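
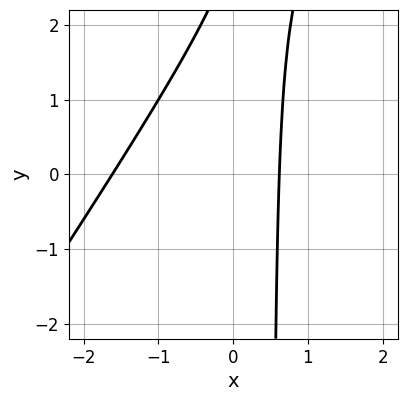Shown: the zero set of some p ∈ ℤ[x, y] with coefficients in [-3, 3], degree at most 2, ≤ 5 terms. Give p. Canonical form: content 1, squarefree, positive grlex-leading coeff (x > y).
First, degree: the shape is more complex than any degree-1 curve, so deg p = 2.
Next, against the integer gridlines: no y-intercept at any integer in the box.
Finally, solving for integer coefficients yields p as stated.

3*x^2 - 2*x*y + 3*x + y - 3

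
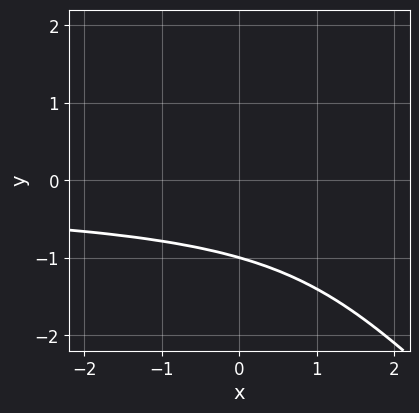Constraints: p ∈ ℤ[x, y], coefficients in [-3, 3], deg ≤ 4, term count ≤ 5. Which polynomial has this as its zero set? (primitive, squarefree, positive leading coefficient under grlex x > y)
First, the degree is 3 — no degree-2 curve has this shape.
Then, observable constraints: one y-axis crossing is at y = -1; no x-intercept at any integer in the box.
Finally, these observations pin down the coefficients.

2*x*y^2 + 2*y^3 + y + 3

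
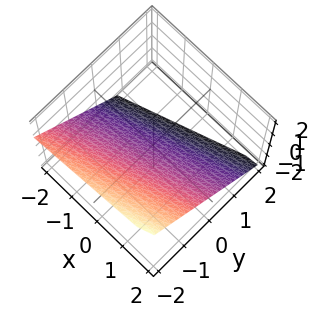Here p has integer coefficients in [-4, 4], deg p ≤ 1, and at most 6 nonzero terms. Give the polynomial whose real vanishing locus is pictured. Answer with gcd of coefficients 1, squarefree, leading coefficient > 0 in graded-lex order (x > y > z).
x - 3*y - 3*z - 2

(a) deg p = 1. The surface is flat (a plane).
(b) From the axis intercepts and sections: it meets the x-axis at x = 2 (among the integer gridlines).
(c) The integer polynomial consistent with all of this is the stated p.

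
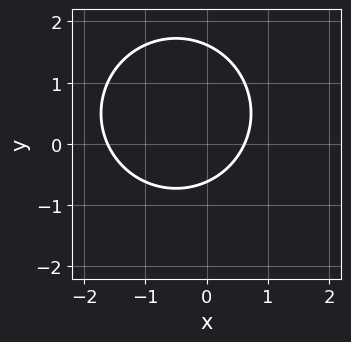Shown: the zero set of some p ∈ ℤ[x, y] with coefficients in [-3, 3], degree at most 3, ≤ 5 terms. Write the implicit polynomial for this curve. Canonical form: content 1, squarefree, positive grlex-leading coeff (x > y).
x^2 + y^2 + x - y - 1

(a) Degree: a generic line meets the curve in up to 2 points, so deg p = 2.
(b) Matching integer coefficients to the picture gives p.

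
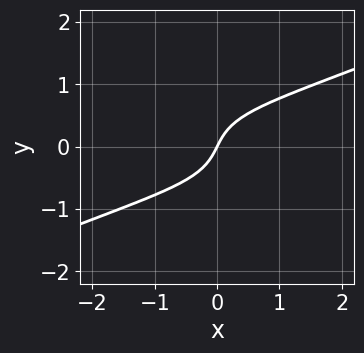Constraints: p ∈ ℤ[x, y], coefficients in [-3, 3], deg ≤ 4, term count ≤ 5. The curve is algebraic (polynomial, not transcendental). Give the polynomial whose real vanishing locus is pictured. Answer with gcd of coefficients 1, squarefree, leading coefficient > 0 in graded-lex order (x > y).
x^2*y - x*y^2 - 3*y^3 + 2*x - y

(a) deg p = 3.
(b) From the visible intercepts: one y-axis crossing is at y = 0; it crosses the x-axis at the gridline x = 0.
(c) Assembling these constraints gives the stated polynomial.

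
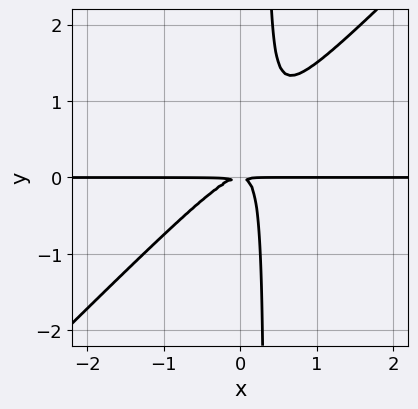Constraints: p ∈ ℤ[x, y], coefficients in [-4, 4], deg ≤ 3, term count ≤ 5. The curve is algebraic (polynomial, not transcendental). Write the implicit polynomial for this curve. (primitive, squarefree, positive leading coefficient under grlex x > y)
3*x^2*y - 3*x*y^2 + y^2

deg p = 3.
Checking where it meets the axes: the visible x-axis segment lies entirely on the curve.
The integer polynomial consistent with all of this is the stated p.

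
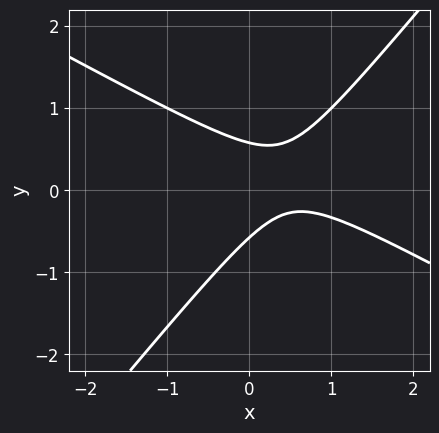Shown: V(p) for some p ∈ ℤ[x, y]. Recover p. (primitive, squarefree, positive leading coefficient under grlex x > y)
2*x^2 + 2*x*y - 3*y^2 - 2*x + 1

deg p = 2. The shape is more complex than any degree-1 curve.
Against the integer gridlines: no x-intercept at any integer in the box.
Together with the visible shape, these determine p as stated.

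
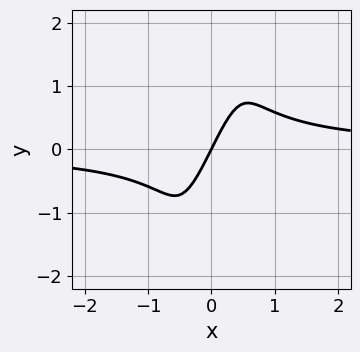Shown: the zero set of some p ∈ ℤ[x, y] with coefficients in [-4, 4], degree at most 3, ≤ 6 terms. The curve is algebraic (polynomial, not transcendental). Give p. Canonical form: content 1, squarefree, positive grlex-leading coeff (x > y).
(a) deg p = 3. A generic line meets the curve in up to 3 points.
(b) From the axis intercepts and sections: it crosses the x-axis at the gridline x = 0; one y-axis crossing is at y = 0.
(c) Matching integer coefficients to the picture gives p.

3*x^2*y - x*y^2 - 2*x + y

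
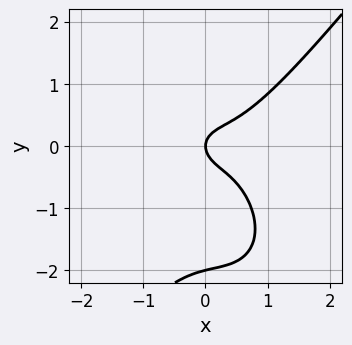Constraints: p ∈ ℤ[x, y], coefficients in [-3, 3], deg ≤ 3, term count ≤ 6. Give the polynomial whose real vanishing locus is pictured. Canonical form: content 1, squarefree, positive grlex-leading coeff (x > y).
2*x^3 - y^3 - x^2 - 2*y^2 + x

First, deg p = 3. No degree-2 curve has this shape.
Next, observable constraints: it crosses the x-axis at the gridline x = 0; the y-axis gridline crossings are at y ∈ {-2, 0}.
Finally, matching integer coefficients to the picture gives p.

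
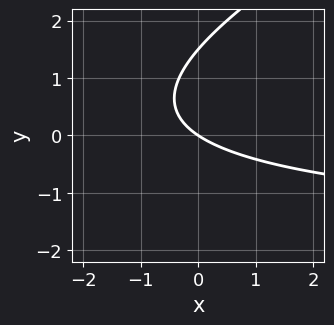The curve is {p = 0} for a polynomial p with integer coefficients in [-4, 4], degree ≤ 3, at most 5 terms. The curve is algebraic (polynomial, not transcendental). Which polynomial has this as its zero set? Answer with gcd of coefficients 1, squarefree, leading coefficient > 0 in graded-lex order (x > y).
x*y - 2*y^2 + 2*x + 3*y

deg p = 2. A generic line meets the curve in up to 2 points.
Checking where it meets the axes: it crosses the x-axis at the gridline x = 0; one y-axis crossing is at y = 0.
Matching integer coefficients to the picture gives p.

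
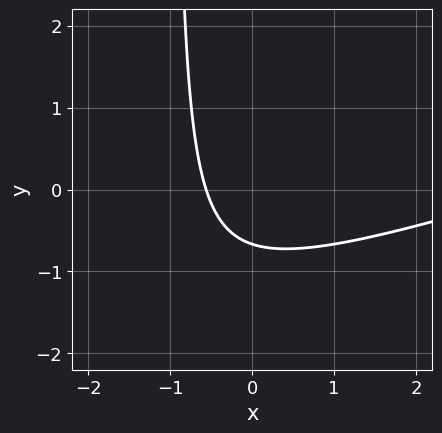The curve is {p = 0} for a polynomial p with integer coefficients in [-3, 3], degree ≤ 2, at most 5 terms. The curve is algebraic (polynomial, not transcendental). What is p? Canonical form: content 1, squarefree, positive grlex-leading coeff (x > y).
x^2 - 3*x*y - 3*x - 3*y - 2

First, the degree is 2 — no degree-1 curve has this shape.
Finally, putting this together gives p.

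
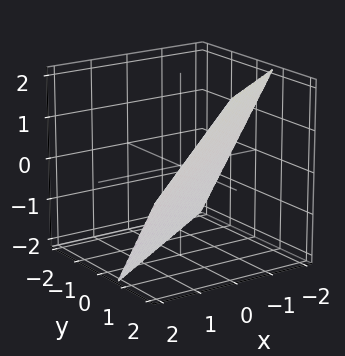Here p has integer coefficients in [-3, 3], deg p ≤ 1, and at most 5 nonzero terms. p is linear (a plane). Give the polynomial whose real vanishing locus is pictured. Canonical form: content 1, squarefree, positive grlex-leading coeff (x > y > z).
2*x - 3*y + 2*z + 2

1. deg p = 1.
2. From the visible intercepts: it meets the x-axis at x = -1 (among the integer gridlines); it crosses the z-axis at the gridline z = -1.
3. These observations pin down the coefficients.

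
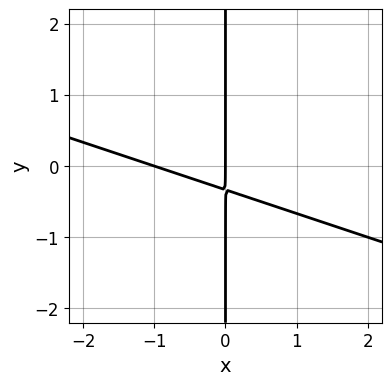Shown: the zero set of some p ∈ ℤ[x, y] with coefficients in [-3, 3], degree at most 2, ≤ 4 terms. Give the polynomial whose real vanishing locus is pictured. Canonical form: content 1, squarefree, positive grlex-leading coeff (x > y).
x^2 + 3*x*y + x

Degree: no degree-1 curve has this shape, so deg p = 2.
Observable constraints: the x-axis gridline crossings are at x ∈ {-1, 0}; every point of the y-axis in the box is on the curve.
Solving for integer coefficients yields p as stated.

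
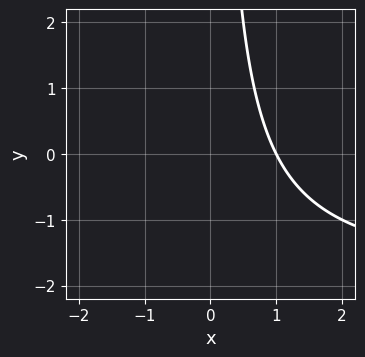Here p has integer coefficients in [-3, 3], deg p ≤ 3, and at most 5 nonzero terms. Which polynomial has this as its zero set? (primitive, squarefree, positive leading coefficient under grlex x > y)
First, the degree is 2 — the shape is more complex than any degree-1 curve.
Then, checking where it meets the axes: it misses every integer gridline on the y-axis; one x-axis crossing is at x = 1.
Finally, putting this together gives p.

x*y + 2*x - 2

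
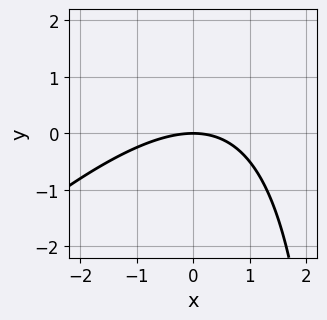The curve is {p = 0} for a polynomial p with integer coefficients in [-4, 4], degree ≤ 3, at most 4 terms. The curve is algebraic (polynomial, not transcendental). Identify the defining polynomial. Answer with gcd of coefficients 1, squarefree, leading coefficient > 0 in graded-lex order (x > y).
(a) The degree is 2 — no degree-1 curve has this shape.
(b) Against the integer gridlines: it crosses the y-axis at the gridline y = 0; it meets the x-axis at x = 0 (among the integer gridlines).
(c) Together with the visible shape, these determine p as stated.

x^2 - x*y + 3*y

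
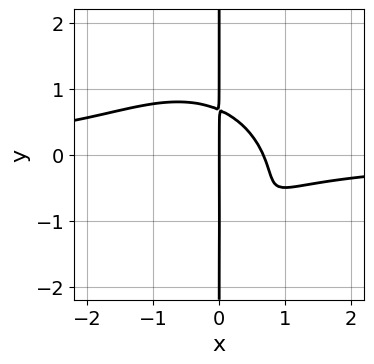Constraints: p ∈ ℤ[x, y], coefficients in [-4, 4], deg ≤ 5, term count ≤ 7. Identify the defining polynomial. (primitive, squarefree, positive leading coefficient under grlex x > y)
First, deg p = 4. No degree-3 curve has this shape.
Then, from the visible intercepts: it crosses the x-axis at the gridline x = 0; every point of the y-axis in the box is on the curve.
Finally, matching integer coefficients to the picture gives p.

3*x^3*y + 2*x*y^3 + 3*x*y^2 + 3*x^2 - 2*x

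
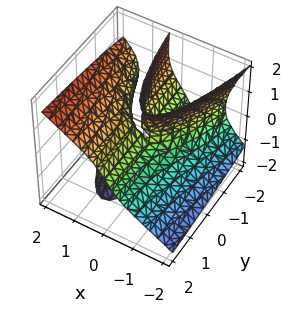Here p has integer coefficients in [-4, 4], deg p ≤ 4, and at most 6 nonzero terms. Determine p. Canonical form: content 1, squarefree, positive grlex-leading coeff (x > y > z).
3*x^3 - 2*x^2*z - 3*x*z^2 + 3*x*y - 2*y*z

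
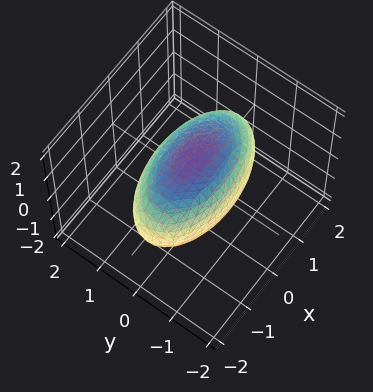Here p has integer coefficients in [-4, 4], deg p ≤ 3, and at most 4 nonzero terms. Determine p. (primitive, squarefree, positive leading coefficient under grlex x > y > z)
1. The degree is 2 — a closed, bounded, convex surface; a quadric.
2. Symmetries: mirror symmetry z ↦ −z ⇒ only even powers of z; the x ↦ −x reflection is a symmetry, so x appears only in even powers; the y ↦ −y reflection is a symmetry, so y appears only in even powers.
3. Against the integer gridlines: among the integer gridlines, it crosses the y-axis at y ∈ {-1, 1}.
4. Matching integer coefficients to the picture gives p.

x^2 + 3*y^2 + 2*z^2 - 3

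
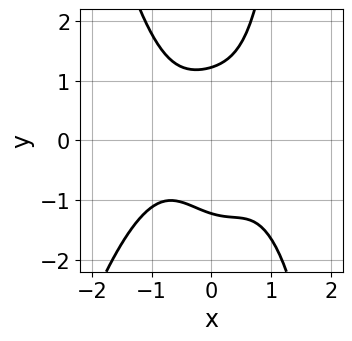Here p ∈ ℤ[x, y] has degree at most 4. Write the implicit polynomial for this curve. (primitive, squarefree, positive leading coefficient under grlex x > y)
3*x^4 + 2*x^2*y + x*y^2 - 2*y^2 + 3

deg p = 4.
Against the integer gridlines: no x-intercept at any integer in the box.
Together with the visible shape, these determine p as stated.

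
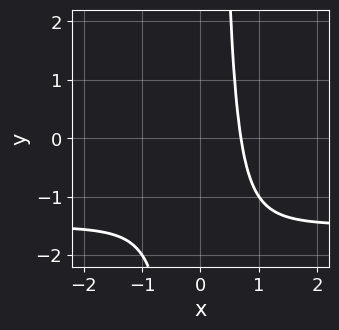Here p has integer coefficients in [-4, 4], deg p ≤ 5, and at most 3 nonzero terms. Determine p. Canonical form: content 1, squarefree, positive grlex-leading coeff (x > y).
2*x^3*y + 3*x^3 - 1

The degree is 4 — the shape is more complex than any degree-3 curve.
Reading off the gridlines: the curve avoids every integer y-axis point in the box.
Assembling these constraints gives the stated polynomial.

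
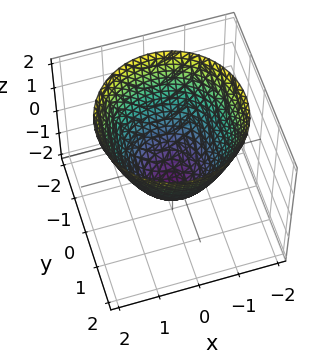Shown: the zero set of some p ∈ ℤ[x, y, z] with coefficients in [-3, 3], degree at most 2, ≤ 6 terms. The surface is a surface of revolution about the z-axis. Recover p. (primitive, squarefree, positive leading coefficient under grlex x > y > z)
x^2 + y^2 - z - 1

First, degree: no degree-1 surface has this shape, so deg p = 2.
Next, by symmetry, every cross-section ⟂ z is a circle, so x, y appear only via x² + y².
Then, observable constraints: a circular section at z = 0 has radius exactly 1; the x-axis gridline crossings are at x ∈ {-1, 1}.
Finally, the integer polynomial consistent with all of this is the stated p. Check: (0, 1, 0) on the y-axis lies on the surface, and p(0, 1, 0) = 0. ✓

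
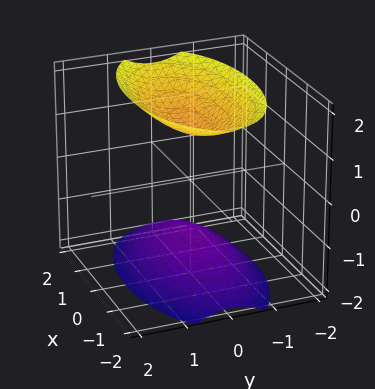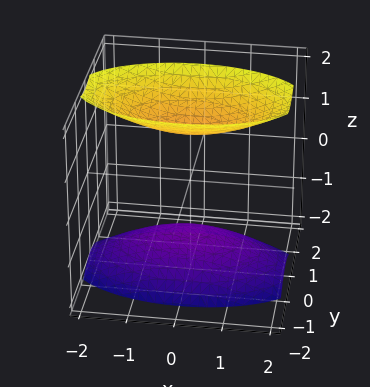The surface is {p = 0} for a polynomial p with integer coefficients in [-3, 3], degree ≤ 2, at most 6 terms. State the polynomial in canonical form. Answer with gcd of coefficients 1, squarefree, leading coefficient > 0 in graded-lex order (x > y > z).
x^2 + 3*y^2 - 2*z^2 + 3

(a) I count 2 distinct pieces. Treating them together as one polynomial.
(b) The degree is 2 — two separate bowl-shaped sheets opening away from each other; a quadric.
(c) Symmetries: the x ↦ −x reflection is a symmetry, so x appears only in even powers; mirror symmetry z ↦ −z ⇒ only even powers of z; the y ↦ −y reflection is a symmetry, so y appears only in even powers.
(d) Against the integer gridlines: no x-intercept at any integer in the box; the surface avoids every integer y-axis point in the box.
(e) Putting this together gives p.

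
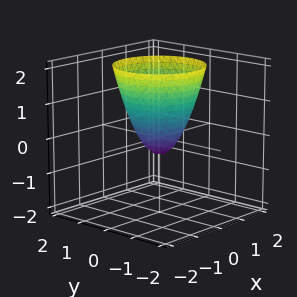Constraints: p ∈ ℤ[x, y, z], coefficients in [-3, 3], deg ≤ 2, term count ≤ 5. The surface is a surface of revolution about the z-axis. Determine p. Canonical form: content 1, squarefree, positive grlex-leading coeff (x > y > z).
Degree: a generic line meets the surface in up to 2 points, so deg p = 2.
By symmetry, every cross-section ⟂ z is a circle, so x, y appear only via x² + y².
Against the integer gridlines: a circular section at z = 0 has radius between 0 and 1.
Together with the visible shape, these determine p as stated.

3*x^2 + 3*y^2 - 2*z - 1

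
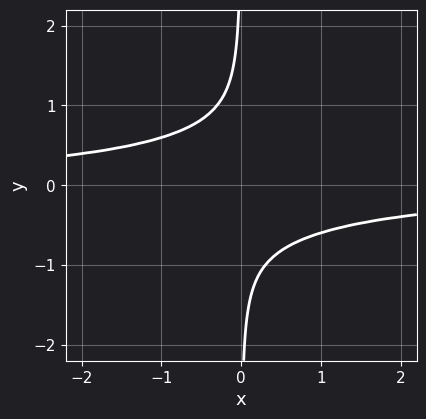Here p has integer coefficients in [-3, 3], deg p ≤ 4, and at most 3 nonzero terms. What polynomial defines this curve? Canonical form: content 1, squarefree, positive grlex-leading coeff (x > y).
First, deg p = 4. A generic line meets the curve in up to 4 points.
Next, from the visible intercepts: the curve avoids every integer y-axis point in the box; no x-intercept at any integer in the box.
Finally, these observations pin down the coefficients.

x^2*y^2 - 3*x*y^3 - 1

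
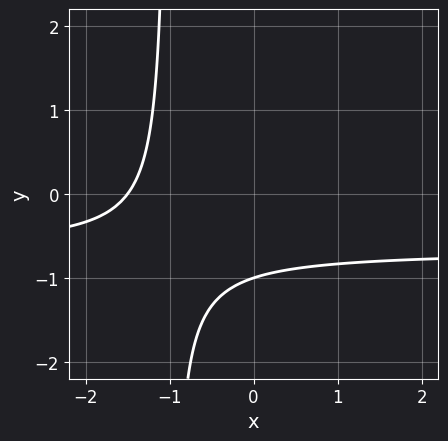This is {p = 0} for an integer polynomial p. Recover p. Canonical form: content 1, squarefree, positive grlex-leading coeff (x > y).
(a) Degree: a generic line meets the curve in up to 2 points, so deg p = 2.
(b) Against the integer gridlines: it crosses the y-axis at the gridline y = -1.
(c) Solving for integer coefficients yields p as stated.

3*x*y + 2*x + 3*y + 3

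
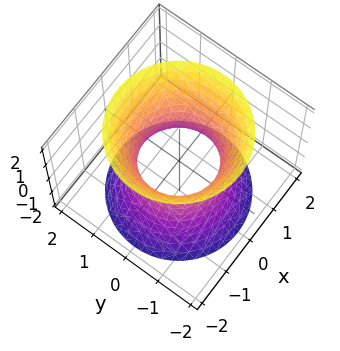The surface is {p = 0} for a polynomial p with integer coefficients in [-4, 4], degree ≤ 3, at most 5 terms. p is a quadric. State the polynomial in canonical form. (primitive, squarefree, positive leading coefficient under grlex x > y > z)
2*x^2 + 2*y^2 - z^2 - 2

(a) Degree: one connected sheet with a waist; a quadric, so deg p = 2.
(b) Symmetries: mirror symmetry z ↦ −z ⇒ only even powers of z; rotational symmetry about the z-axis ⇒ p depends on x, y only through x² + y².
(c) From the visible intercepts: it misses every integer gridline on the z-axis; among the integer gridlines, it crosses the y-axis at y ∈ {-1, 1}.
(d) Putting this together gives p.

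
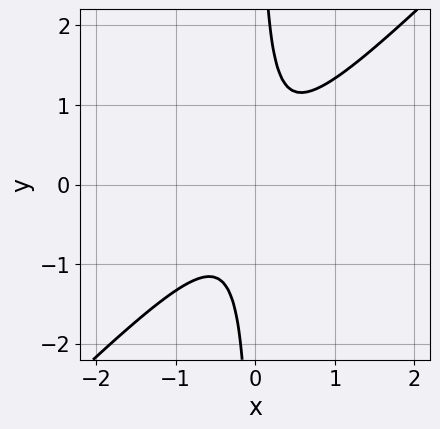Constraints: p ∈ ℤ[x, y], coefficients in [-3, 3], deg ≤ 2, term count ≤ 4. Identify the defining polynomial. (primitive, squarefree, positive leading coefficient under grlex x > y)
3*x^2 - 3*x*y + 1

First, the degree is 2 — the shape is more complex than any degree-1 curve.
Next, from the axis intercepts and sections: it misses every integer gridline on the x-axis; the curve avoids every integer y-axis point in the box.
Finally, assembling these constraints gives the stated polynomial.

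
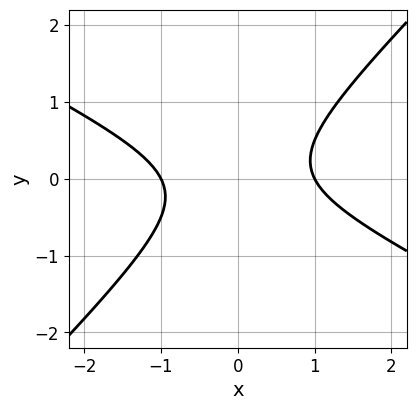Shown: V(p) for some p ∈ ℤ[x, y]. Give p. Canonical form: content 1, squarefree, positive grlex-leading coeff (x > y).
x^2 + x*y - 2*y^2 - 1

(a) The degree is 2 — the shape is more complex than any degree-1 curve.
(b) Observable constraints: among the integer gridlines, it crosses the x-axis at x ∈ {-1, 1}; no y-intercept at any integer in the box.
(c) Together with the visible shape, these determine p as stated.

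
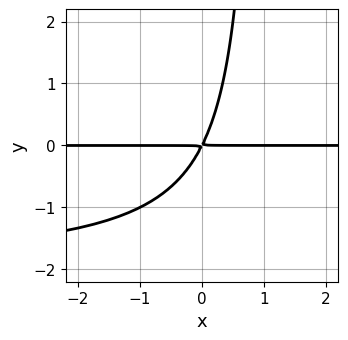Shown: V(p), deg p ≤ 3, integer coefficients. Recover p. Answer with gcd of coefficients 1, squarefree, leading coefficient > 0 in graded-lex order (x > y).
(a) The degree is 3 — a generic line meets the curve in up to 3 points.
(b) From the visible intercepts: the visible x-axis segment lies entirely on the curve.
(c) Assembling these constraints gives the stated polynomial.

x*y^2 + 2*x*y - y^2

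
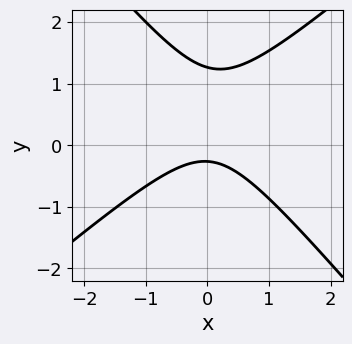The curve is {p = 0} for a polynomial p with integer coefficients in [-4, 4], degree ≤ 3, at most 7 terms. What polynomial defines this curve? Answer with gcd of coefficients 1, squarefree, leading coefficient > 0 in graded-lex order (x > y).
3*x^2 - x*y - 3*y^2 + 3*y + 1

(a) The degree is 2 — no degree-1 curve has this shape.
(b) Against the integer gridlines: the curve avoids every integer x-axis point in the box.
(c) Solving for integer coefficients yields p as stated.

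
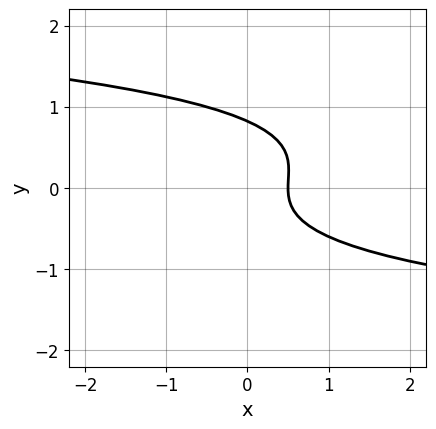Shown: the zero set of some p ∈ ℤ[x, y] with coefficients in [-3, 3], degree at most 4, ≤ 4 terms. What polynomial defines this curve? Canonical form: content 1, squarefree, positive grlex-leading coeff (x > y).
The degree is 3 — a generic line meets the curve in up to 3 points.
Matching integer coefficients to the picture gives p.

3*y^3 - y^2 + 2*x - 1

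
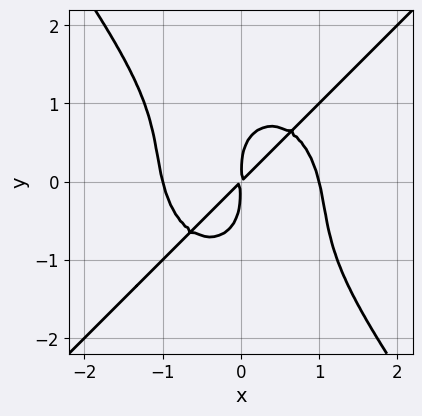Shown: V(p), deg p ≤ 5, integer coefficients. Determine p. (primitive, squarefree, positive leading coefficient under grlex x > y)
(a) The degree is 4 — a generic line meets the curve in up to 4 points.
(b) Reading off the gridlines: among the integer gridlines, it crosses the x-axis at x ∈ {-1, 1}.
(c) These observations pin down the coefficients.

2*x^4 - x^3*y - y^4 - 2*x^2 + 2*x*y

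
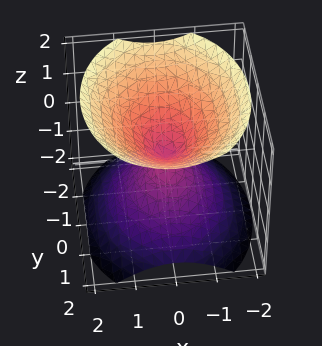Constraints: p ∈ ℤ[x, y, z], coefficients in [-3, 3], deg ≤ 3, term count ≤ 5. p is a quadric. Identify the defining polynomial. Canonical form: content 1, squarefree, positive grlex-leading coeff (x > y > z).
1. There are 2 components. They look like related sheets of one shape, so recover p as a whole.
2. Degree: two nappes meeting at a single point; a quadric, so deg p = 2.
3. Symmetries: mirror symmetry x ↦ −x ⇒ only even powers of x; the z ↦ −z reflection is a symmetry, so z appears only in even powers; mirror symmetry y ↦ −y ⇒ only even powers of y.
4. From the axis intercepts and sections: it meets the x-axis at x = 0 (among the integer gridlines); it meets the y-axis at y = 0 (among the integer gridlines).
5. Putting this together gives p.

3*x^2 + 2*y^2 - 3*z^2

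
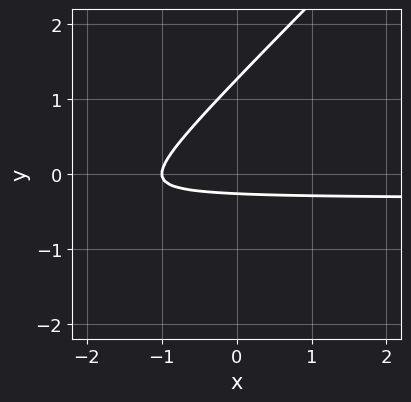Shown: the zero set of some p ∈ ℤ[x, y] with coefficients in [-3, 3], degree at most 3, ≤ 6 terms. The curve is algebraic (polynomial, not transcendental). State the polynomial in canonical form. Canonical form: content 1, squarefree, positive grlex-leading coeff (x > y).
First, the degree is 2 — the shape is more complex than any degree-1 curve.
Next, checking where it meets the axes: one x-axis crossing is at x = -1.
Finally, together with the visible shape, these determine p as stated.

3*x*y - 3*y^2 + x + 3*y + 1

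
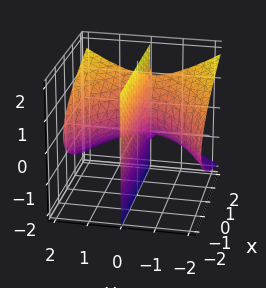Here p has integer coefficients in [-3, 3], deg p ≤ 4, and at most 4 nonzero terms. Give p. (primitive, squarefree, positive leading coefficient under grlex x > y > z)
y^3 - 2*y*z^2 + 2*x*y - 2*y

1. There are 2 components. Treating them together as one polynomial.
2. Degree: a generic line meets the surface in up to 3 points, so deg p = 3.
3. Checking where it meets the axes: the visible x-axis segment lies entirely on the surface; every point of the z-axis in the box is on the surface; one y-axis crossing is at y = 0.
4. Assembling these constraints gives the stated polynomial.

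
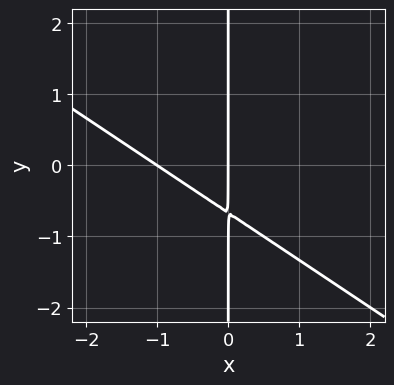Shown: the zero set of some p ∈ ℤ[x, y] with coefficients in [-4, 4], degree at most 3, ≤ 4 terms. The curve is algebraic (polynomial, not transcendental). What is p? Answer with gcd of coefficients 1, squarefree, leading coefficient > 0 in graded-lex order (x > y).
1. The degree is 2 — a generic line meets the curve in up to 2 points.
2. From the visible intercepts: every point of the y-axis in the box is on the curve; among the integer gridlines, it crosses the x-axis at x ∈ {-1, 0}.
3. Putting this together gives p.

2*x^2 + 3*x*y + 2*x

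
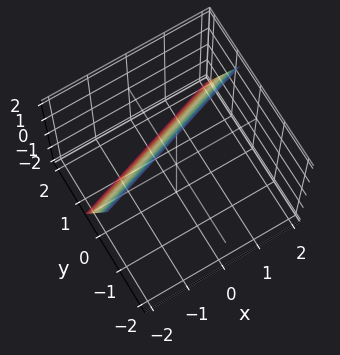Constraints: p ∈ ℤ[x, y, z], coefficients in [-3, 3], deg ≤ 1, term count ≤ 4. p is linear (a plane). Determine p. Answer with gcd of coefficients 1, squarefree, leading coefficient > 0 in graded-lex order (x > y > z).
x - 3*y - z + 2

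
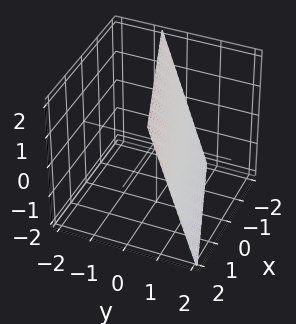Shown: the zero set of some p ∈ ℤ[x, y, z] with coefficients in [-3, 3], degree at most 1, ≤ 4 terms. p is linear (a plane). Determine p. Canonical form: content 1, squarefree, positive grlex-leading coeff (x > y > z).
x - 3*y - z + 2

1. Degree: every cross-section is a straight line — this is a plane, so deg p = 1.
2. From the visible intercepts: one z-axis crossing is at z = 2; one x-axis crossing is at x = -2.
3. Together with the visible shape, these determine p as stated.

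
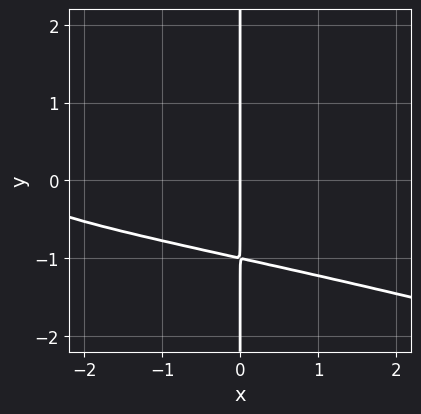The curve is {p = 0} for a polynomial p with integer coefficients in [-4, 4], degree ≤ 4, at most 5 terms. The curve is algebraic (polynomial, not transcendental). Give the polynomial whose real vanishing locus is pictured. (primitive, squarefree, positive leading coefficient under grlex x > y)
x^2*y^2 + 3*x*y^3 + x^2 + 3*x

(a) deg p = 4. A generic line meets the curve in up to 4 points.
(b) Observable constraints: every point of the y-axis in the box is on the curve; it crosses the x-axis at the gridline x = 0.
(c) These observations pin down the coefficients.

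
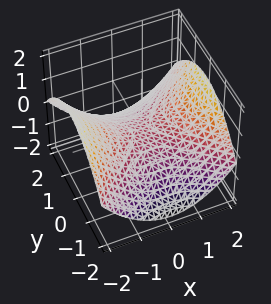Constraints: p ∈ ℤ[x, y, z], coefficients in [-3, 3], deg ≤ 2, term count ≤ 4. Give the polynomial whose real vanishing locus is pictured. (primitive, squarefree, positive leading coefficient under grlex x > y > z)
x^2 - y^2 - 3*z

(a) Degree: a saddle surface; a quadric, so deg p = 2.
(b) Symmetries: the y ↦ −y reflection is a symmetry, so y appears only in even powers; it's symmetric under x → −x, forcing even powers of x.
(c) Reading off the gridlines: it meets the z-axis at z = 0 (among the integer gridlines); it crosses the x-axis at the gridline x = 0.
(d) Assembling these constraints gives the stated polynomial.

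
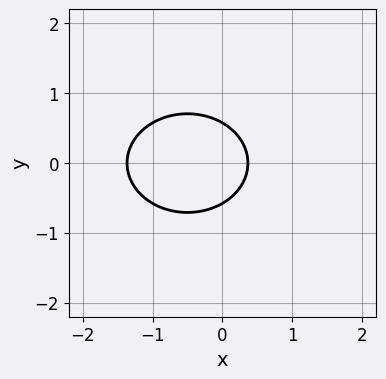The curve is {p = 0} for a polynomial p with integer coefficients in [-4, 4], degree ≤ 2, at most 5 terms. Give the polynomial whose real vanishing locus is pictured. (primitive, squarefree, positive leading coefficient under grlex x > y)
(a) deg p = 2.
(b) Symmetries: it's symmetric under y → −y, forcing even powers of y.
(c) These observations pin down the coefficients.

2*x^2 + 3*y^2 + 2*x - 1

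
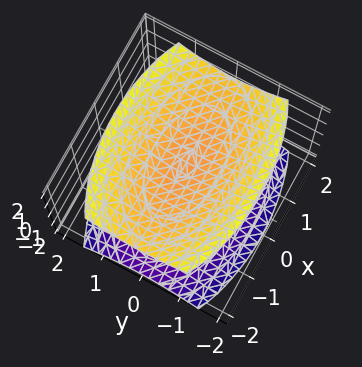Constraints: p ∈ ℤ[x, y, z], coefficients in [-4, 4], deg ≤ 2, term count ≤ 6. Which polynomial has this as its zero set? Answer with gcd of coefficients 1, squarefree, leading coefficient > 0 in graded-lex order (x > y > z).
x^2 + 3*y^2 - 3*z^2 + 3

1. There are 2 components. Treating them together as one polynomial.
2. Degree: two separate bowl-shaped sheets opening away from each other; a quadric, so deg p = 2.
3. Symmetries: the y ↦ −y reflection is a symmetry, so y appears only in even powers; the z ↦ −z reflection is a symmetry, so z appears only in even powers; it's symmetric under x → −x, forcing even powers of x.
4. Checking where it meets the axes: no x-intercept at any integer in the box; the surface avoids every integer y-axis point in the box; the z-axis gridline crossings are at z ∈ {-1, 1}.
5. Solving for integer coefficients yields p as stated.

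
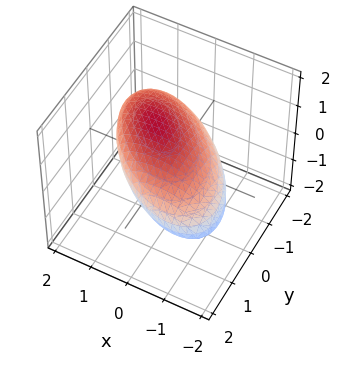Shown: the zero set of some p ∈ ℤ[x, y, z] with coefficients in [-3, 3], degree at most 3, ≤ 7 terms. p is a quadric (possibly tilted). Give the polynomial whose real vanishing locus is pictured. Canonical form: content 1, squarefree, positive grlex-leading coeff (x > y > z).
(a) The degree is 2 — a generic line meets the surface in up to 2 points.
(b) The integer polynomial consistent with all of this is the stated p.

x^2 + x*y - x*z + y^2 + 3*z^2 - 2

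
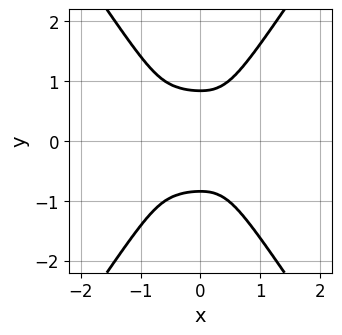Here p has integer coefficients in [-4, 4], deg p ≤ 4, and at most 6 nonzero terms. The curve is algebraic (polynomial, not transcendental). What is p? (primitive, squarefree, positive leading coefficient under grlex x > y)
3*x^4 + 3*x^2*y^2 - 2*y^4 + 2*x^3 + 1

(a) deg p = 4. No degree-3 curve has this shape.
(b) Symmetries: mirror symmetry y ↦ −y ⇒ only even powers of y.
(c) Checking where it meets the axes: no x-intercept at any integer in the box.
(d) Fitting integer coefficients to these (and the overall shape) gives p.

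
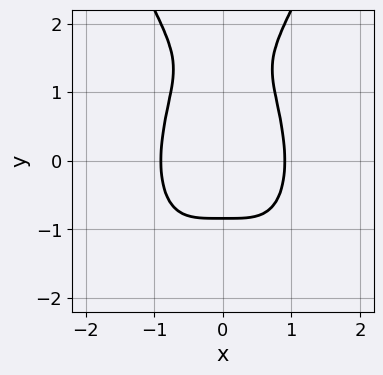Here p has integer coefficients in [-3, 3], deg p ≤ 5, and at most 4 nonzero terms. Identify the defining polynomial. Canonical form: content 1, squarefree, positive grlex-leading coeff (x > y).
First, the degree is 4 — a generic line meets the curve in up to 4 points.
Then, symmetries: the x ↦ −x reflection is a symmetry, so x appears only in even powers.
Finally, fitting integer coefficients to these (and the overall shape) gives p.

3*x^4 - y^3 + 2*y^2 - 2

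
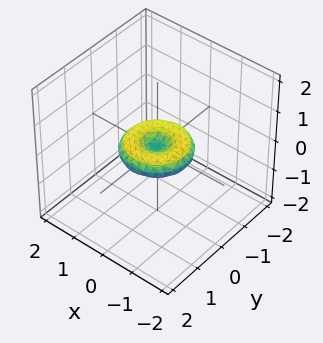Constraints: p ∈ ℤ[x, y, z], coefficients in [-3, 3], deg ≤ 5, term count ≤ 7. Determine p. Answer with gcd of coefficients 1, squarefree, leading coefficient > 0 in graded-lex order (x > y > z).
First, deg p = 4.
Next, symmetries: rotational symmetry about the z-axis ⇒ p depends on x, y only through x² + y².
Then, from the visible intercepts: it meets the z-axis at z = 0 (among the integer gridlines); a circular section at z = 0 has radius exactly 1.
Finally, matching integer coefficients to the picture gives p.

x^4 + 2*x^2*y^2 + y^4 - x^2 - y^2 + 3*z^2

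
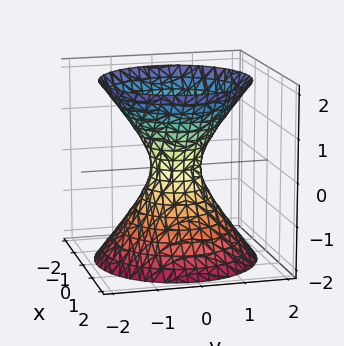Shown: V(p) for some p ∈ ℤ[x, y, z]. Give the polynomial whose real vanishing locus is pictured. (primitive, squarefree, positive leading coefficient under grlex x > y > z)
(a) deg p = 2. One connected sheet with a waist; a quadric.
(b) Symmetries: mirror symmetry z ↦ −z ⇒ only even powers of z; rotational symmetry about the z-axis ⇒ p depends on x, y only through x² + y².
(c) Observable constraints: a circular section at z = -1 has radius exactly 1; no z-intercept at any integer in the box.
(d) Putting this together gives p.

3*x^2 + 3*y^2 - 2*z^2 - 1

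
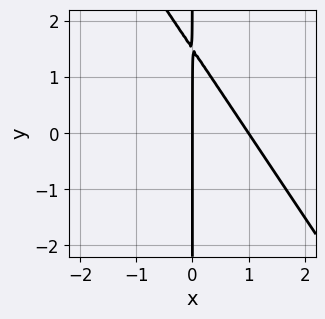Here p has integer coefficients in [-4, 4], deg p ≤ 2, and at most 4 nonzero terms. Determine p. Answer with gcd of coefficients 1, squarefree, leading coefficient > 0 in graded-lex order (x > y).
3*x^2 + 2*x*y - 3*x

First, degree: no degree-1 curve has this shape, so deg p = 2.
Next, reading off the gridlines: among the integer gridlines, it crosses the x-axis at x ∈ {0, 1}; the visible y-axis segment lies entirely on the curve.
Finally, solving for integer coefficients yields p as stated.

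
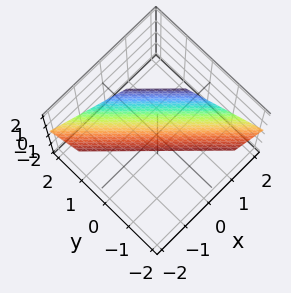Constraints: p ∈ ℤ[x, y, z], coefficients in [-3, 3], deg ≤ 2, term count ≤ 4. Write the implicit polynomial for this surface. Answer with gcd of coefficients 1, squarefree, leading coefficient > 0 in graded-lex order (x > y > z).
1. Degree: every cross-section is a straight line — this is a plane, so deg p = 1.
2. Matching integer coefficients to the picture gives p.

3*x + 3*y + 3*z - 2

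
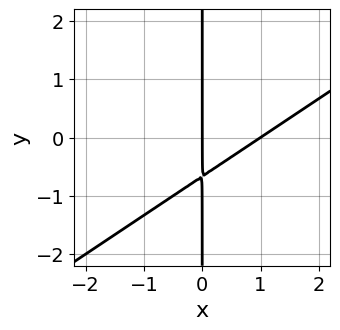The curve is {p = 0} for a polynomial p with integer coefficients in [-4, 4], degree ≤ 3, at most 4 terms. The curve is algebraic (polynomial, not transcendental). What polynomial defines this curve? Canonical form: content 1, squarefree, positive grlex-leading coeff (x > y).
2*x^2 - 3*x*y - 2*x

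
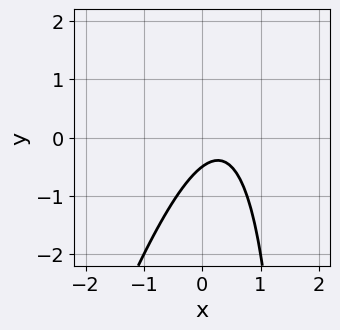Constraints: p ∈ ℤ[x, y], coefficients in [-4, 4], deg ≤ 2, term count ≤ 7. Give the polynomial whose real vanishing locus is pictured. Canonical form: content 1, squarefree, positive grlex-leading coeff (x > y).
3*x^2 - x*y - 2*x + 2*y + 1

First, the degree is 2 — a generic line meets the curve in up to 2 points.
Then, from the visible intercepts: it misses every integer gridline on the x-axis.
Finally, together with the visible shape, these determine p as stated.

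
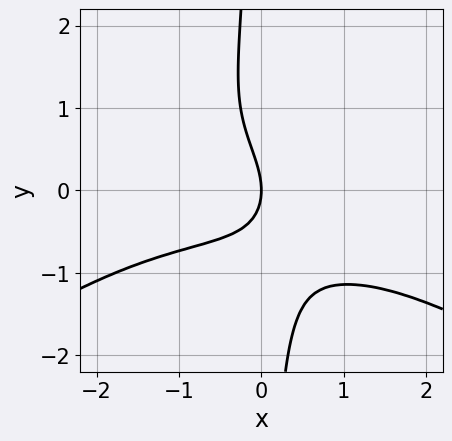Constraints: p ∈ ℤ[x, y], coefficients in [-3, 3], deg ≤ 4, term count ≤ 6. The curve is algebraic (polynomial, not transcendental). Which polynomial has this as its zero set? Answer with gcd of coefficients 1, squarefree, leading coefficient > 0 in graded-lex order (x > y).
x^3*y - 3*x*y^3 - 2*x*y - 2*y^2 - 3*x

(a) Degree: a generic line meets the curve in up to 4 points, so deg p = 4.
(b) Against the integer gridlines: it crosses the x-axis at the gridline x = 0; it meets the y-axis at y = 0 (among the integer gridlines).
(c) The integer polynomial consistent with all of this is the stated p.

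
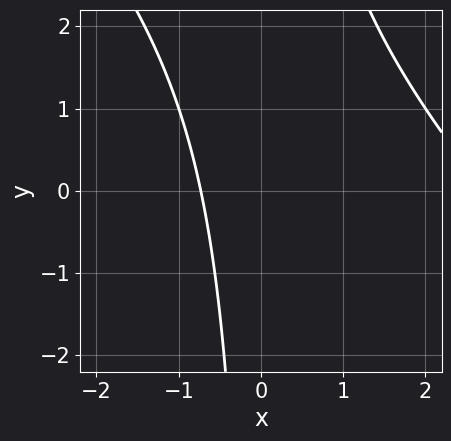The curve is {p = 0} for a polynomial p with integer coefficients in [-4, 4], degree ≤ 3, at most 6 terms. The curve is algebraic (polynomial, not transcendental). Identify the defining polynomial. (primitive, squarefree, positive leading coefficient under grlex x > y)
x^2 + x*y - 2*x - 2

deg p = 2.
From the axis intercepts and sections: it misses every integer gridline on the y-axis.
Together with the visible shape, these determine p as stated.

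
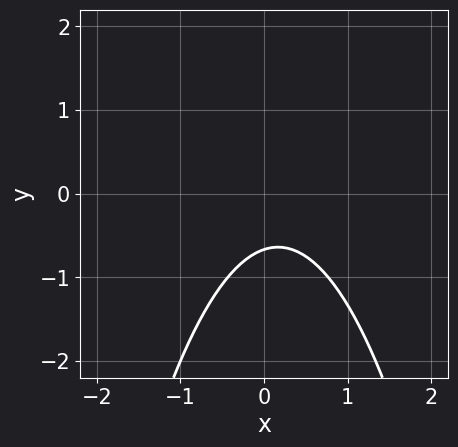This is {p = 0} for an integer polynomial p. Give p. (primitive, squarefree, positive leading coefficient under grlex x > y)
(a) The degree is 2 — a generic line meets the curve in up to 2 points.
(b) Checking where it meets the axes: no x-intercept at any integer in the box.
(c) Fitting integer coefficients to these (and the overall shape) gives p.

3*x^2 - x + 3*y + 2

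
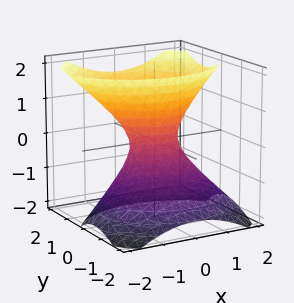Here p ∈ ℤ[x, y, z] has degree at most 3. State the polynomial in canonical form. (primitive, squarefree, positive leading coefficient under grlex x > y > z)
2*x^2 + 3*y^2 - 2*y*z - 2*z^2 - 1

First, deg p = 2.
Then, reading off the gridlines: the surface avoids every integer z-axis point in the box.
Finally, assembling these constraints gives the stated polynomial.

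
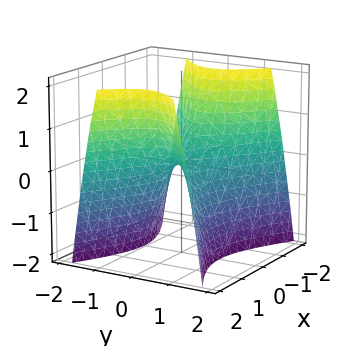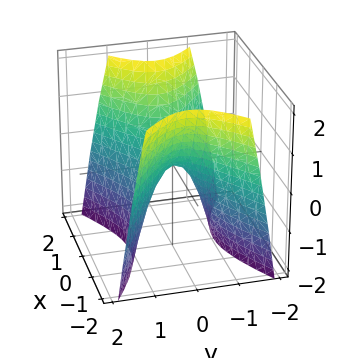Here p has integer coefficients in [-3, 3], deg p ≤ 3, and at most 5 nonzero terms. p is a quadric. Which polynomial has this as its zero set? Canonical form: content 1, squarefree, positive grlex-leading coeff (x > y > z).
1. deg p = 2. A hyperbolic paraboloid; a quadric.
2. Symmetries: the y ↦ −y reflection is a symmetry, so y appears only in even powers; mirror symmetry x ↦ −x ⇒ only even powers of x.
3. Observable constraints: one y-axis crossing is at y = 0; one x-axis crossing is at x = 0.
4. These observations pin down the coefficients.

x^2 - 2*y^2 - z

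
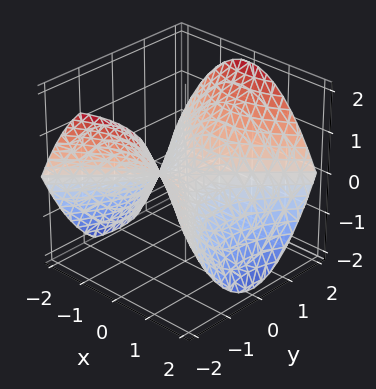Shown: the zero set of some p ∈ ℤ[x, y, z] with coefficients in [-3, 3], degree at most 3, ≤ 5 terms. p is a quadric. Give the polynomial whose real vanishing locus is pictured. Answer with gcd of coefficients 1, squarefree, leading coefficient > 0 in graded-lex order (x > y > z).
The degree is 2 — a hyperbolic paraboloid; a quadric.
Symmetries: the x ↦ −x reflection is a symmetry, so x appears only in even powers; mirror symmetry y ↦ −y ⇒ only even powers of y.
From the axis intercepts and sections: one z-axis crossing is at z = 0; it crosses the x-axis at the gridline x = 0.
These observations pin down the coefficients.

x^2 - y^2 + 2*z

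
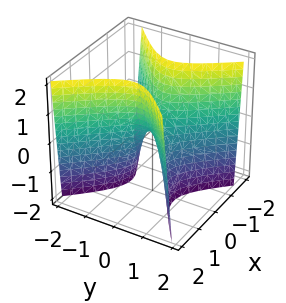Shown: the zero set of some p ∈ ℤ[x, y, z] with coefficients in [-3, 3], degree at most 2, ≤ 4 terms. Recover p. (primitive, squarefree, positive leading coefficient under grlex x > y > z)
First, degree: the shape is more complex than any degree-1 surface, so deg p = 2.
Then, reading off the gridlines: it meets the x-axis at x = 0 (among the integer gridlines); it meets the y-axis at y = 0 (among the integer gridlines).
Finally, the integer polynomial consistent with all of this is the stated p.

3*x^2 - x*y - 3*y^2 - z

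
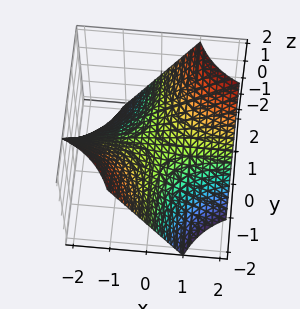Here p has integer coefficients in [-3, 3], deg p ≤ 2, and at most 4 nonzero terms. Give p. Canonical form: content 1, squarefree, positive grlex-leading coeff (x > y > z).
x*y - z

deg p = 2.
Against the integer gridlines: it meets the z-axis at z = 0 (among the integer gridlines); every point of the y-axis in the box is on the surface; the visible x-axis segment lies entirely on the surface.
Putting this together gives p.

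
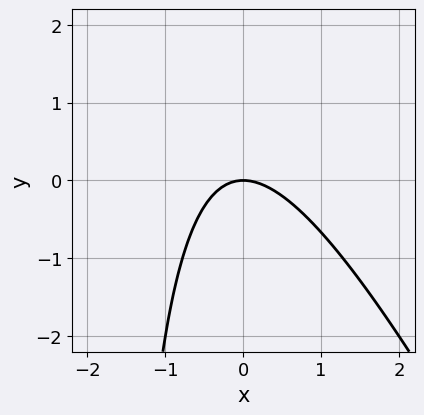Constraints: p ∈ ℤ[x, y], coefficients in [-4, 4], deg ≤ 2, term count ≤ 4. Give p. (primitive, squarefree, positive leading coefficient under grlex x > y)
2*x^2 + x*y + 2*y

1. Degree: a generic line meets the curve in up to 2 points, so deg p = 2.
2. Reading off the gridlines: one x-axis crossing is at x = 0; it meets the y-axis at y = 0 (among the integer gridlines).
3. Together with the visible shape, these determine p as stated.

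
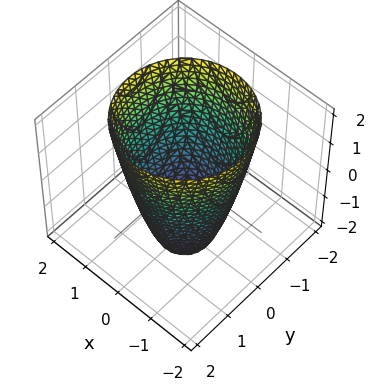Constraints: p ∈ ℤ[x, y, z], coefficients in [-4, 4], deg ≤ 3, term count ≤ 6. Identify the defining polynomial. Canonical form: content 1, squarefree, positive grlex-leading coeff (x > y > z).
(a) The degree is 2 — a generic line meets the surface in up to 2 points.
(b) Symmetries: rotational symmetry about the z-axis ⇒ p depends on x, y only through x² + y².
(c) Checking where it meets the axes: a circular section at z = 2 has radius between 1 and 2; it misses every integer gridline on the z-axis.
(d) Assembling these constraints gives the stated polynomial.

2*x^2 + 2*y^2 - z - 3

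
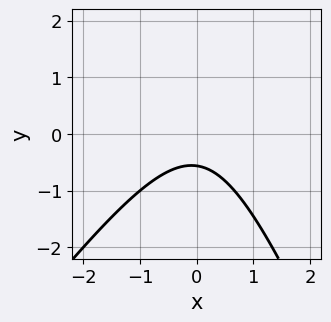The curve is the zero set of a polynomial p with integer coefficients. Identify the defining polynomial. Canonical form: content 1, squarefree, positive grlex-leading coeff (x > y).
3*x^2 - x*y - y^2 + 3*y + 2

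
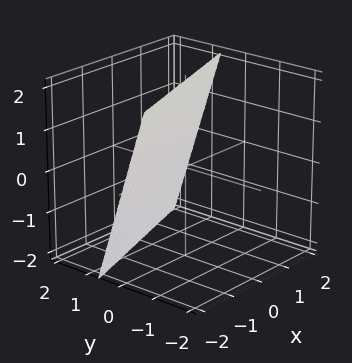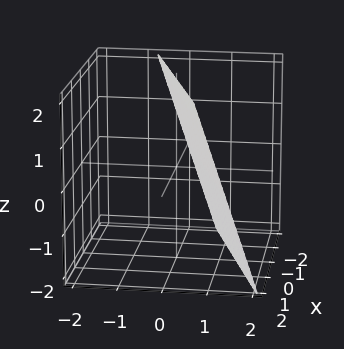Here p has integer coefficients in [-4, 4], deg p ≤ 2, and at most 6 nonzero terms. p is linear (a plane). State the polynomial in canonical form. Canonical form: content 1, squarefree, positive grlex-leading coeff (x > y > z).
First, deg p = 1. Every cross-section is a straight line — this is a plane.
Next, from the axis intercepts and sections: one z-axis crossing is at z = 2; it crosses the x-axis at the gridline x = -2.
Finally, together with the visible shape, these determine p as stated.

x - 3*y - z + 2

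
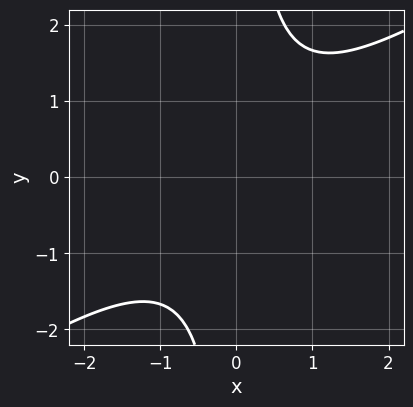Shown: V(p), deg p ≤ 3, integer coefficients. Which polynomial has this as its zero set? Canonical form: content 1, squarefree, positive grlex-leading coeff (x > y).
2*x^2 - 3*x*y + 3

Degree: no degree-1 curve has this shape, so deg p = 2.
Against the integer gridlines: no x-intercept at any integer in the box; the curve avoids every integer y-axis point in the box.
Solving for integer coefficients yields p as stated.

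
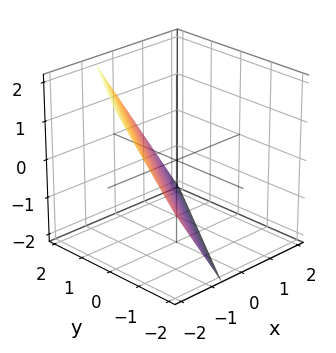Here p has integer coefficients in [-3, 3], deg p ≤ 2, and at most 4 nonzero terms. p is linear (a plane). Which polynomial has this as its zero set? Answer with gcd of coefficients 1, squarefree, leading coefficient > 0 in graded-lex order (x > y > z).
The degree is 1 — the surface is flat (a plane).
Observable constraints: it meets the y-axis at y = 1 (among the integer gridlines); it crosses the z-axis at the gridline z = -1.
Together with the visible shape, these determine p as stated.

3*x - 2*y + 2*z + 2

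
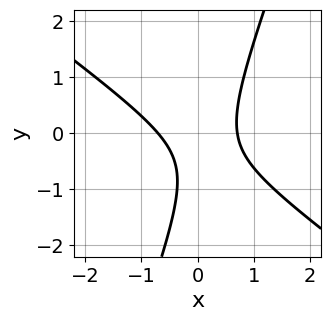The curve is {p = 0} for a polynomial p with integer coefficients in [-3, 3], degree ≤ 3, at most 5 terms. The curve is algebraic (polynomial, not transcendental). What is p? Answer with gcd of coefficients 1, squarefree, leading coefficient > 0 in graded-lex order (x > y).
2*x^2 + 2*x*y - y^2 - y - 1

deg p = 2. A generic line meets the curve in up to 2 points.
Checking where it meets the axes: it misses every integer gridline on the y-axis.
Putting this together gives p.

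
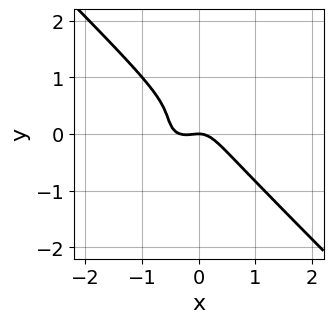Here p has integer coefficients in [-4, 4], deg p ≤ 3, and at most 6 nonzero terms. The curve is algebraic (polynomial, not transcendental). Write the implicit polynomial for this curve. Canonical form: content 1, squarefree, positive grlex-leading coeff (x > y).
3*x^3 + 3*y^3 + x^2 - 2*y^2 + y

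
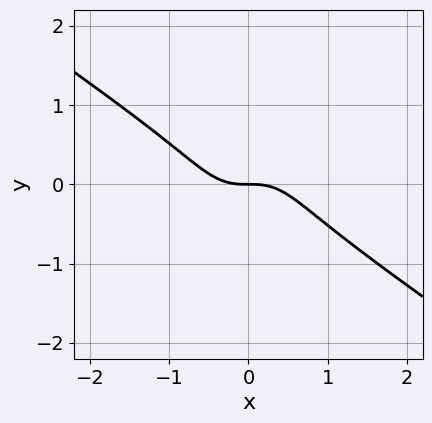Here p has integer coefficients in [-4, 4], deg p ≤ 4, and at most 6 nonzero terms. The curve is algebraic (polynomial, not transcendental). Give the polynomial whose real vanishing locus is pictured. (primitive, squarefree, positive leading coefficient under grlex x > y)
Degree: no degree-2 curve has this shape, so deg p = 3.
From the axis intercepts and sections: one x-axis crossing is at x = 0; it crosses the y-axis at the gridline y = 0.
Fitting integer coefficients to these (and the overall shape) gives p.

3*x^3 + 3*x^2*y + 3*y^3 + 2*y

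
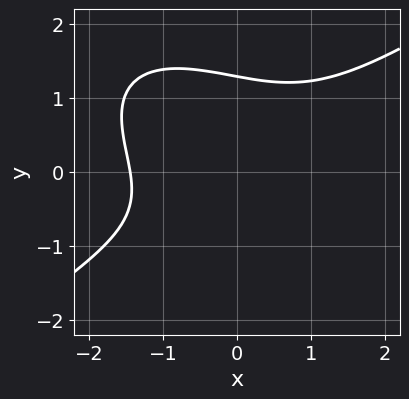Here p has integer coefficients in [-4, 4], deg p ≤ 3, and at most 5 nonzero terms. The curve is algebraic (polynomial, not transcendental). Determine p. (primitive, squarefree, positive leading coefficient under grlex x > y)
x^3 - x*y^2 - 2*y^3 + y + 3

deg p = 3.
Putting this together gives p.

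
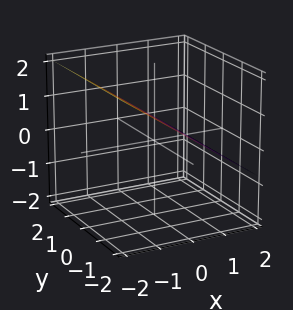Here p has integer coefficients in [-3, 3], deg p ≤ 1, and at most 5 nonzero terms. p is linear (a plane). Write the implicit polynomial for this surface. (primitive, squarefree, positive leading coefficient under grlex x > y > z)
2*x + 3*z - 2

First, the degree is 1 — the surface is flat (a plane).
Then, checking where it meets the axes: it crosses the x-axis at the gridline x = 1; the surface avoids every integer y-axis point in the box.
Finally, solving for integer coefficients yields p as stated.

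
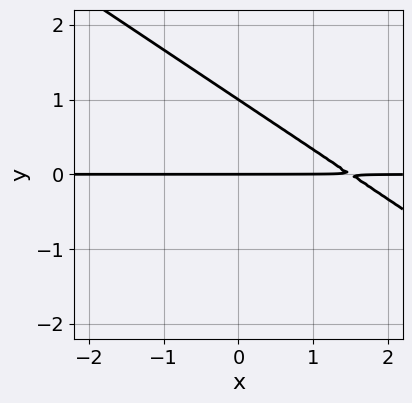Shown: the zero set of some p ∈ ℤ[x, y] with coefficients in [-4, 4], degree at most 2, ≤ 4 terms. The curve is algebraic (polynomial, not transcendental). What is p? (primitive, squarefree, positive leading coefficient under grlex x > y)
2*x*y + 3*y^2 - 3*y

First, the degree is 2 — no degree-1 curve has this shape.
Then, against the integer gridlines: among the integer gridlines, it crosses the y-axis at y ∈ {0, 1}; every point of the x-axis in the box is on the curve.
Finally, together with the visible shape, these determine p as stated.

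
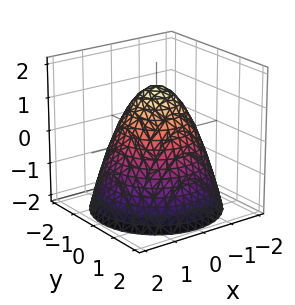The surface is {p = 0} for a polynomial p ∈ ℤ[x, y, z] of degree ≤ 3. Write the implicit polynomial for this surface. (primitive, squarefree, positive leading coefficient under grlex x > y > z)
(a) The degree is 2 — the shape is more complex than any degree-1 surface.
(b) By symmetry, the z-axis is an axis of rotation, so x and y enter only as x² + y².
(c) Checking where it meets the axes: a circular section at z = -2 has radius between 1 and 2.
(d) Putting this together gives p.

2*x^2 + 2*y^2 + 2*z - 3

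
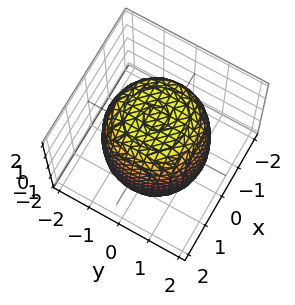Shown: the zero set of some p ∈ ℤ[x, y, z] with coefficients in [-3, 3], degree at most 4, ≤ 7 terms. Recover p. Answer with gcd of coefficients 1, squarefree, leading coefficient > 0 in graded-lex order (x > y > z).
x^4 + 2*x^2*y^2 + y^4 - x^2 - y^2 + z^2 - 3

Degree: no degree-3 surface has this shape, so deg p = 4.
Symmetries: the surface is invariant under rotation about z: p = q(x² + y², z).
Against the integer gridlines: a circular section at z = 0 has radius between 1 and 2.
Putting this together gives p.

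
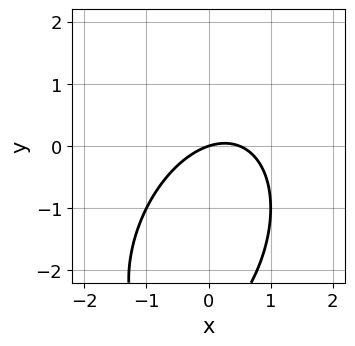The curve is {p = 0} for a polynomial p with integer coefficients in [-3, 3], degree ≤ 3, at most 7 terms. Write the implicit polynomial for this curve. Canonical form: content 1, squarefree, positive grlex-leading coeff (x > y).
2*x^2 - x*y + y^2 - x + 3*y

deg p = 2. The shape is more complex than any degree-1 curve.
Against the integer gridlines: one y-axis crossing is at y = 0; it crosses the x-axis at the gridline x = 0.
Together with the visible shape, these determine p as stated.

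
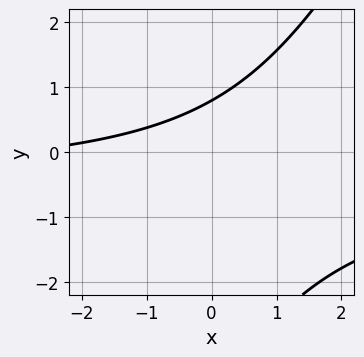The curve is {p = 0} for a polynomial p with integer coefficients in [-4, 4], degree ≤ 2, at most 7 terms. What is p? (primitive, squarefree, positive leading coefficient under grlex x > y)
2*x*y - y^2 + x - 3*y + 3

First, the degree is 2 — no degree-1 curve has this shape.
Next, against the integer gridlines: it misses every integer gridline on the x-axis.
Finally, fitting integer coefficients to these (and the overall shape) gives p.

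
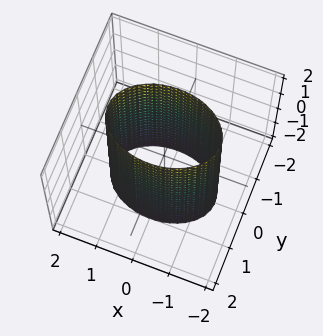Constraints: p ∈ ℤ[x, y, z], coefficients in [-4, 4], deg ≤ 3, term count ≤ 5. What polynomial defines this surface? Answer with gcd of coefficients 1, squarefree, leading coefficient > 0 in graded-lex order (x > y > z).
x^2 + 2*y^2 - 2

(a) deg p = 2. A cylinder; a quadric.
(b) Symmetries: it's symmetric under y → −y, forcing even powers of y; it's symmetric under z → −z, forcing even powers of z; mirror symmetry x ↦ −x ⇒ only even powers of x.
(c) Against the integer gridlines: it misses every integer gridline on the z-axis; among the integer gridlines, it crosses the y-axis at y ∈ {-1, 1}.
(d) Putting this together gives p.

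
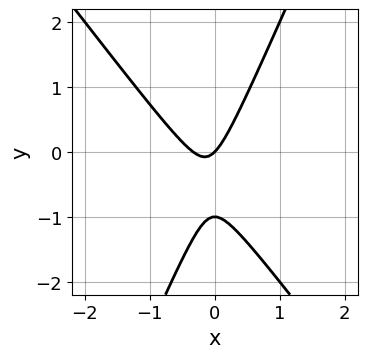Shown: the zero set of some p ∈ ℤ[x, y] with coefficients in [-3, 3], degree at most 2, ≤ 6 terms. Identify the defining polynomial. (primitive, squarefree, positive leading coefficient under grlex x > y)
3*x^2 + x*y - y^2 + x - y

1. The degree is 2 — no degree-1 curve has this shape.
2. From the visible intercepts: the y-axis gridline crossings are at y ∈ {-1, 0}; it crosses the x-axis at the gridline x = 0.
3. Matching integer coefficients to the picture gives p.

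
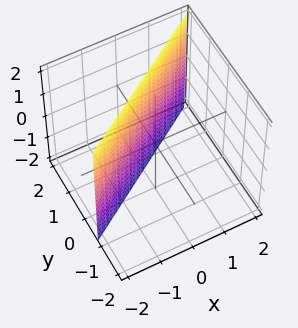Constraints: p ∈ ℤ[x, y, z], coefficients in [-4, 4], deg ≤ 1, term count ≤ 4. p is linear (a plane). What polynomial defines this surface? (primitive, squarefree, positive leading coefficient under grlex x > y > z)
1. deg p = 1.
2. Observable constraints: it meets the x-axis at x = -1 (among the integer gridlines); the surface avoids every integer z-axis point in the box.
3. Assembling these constraints gives the stated polynomial.

2*x - 3*y + 2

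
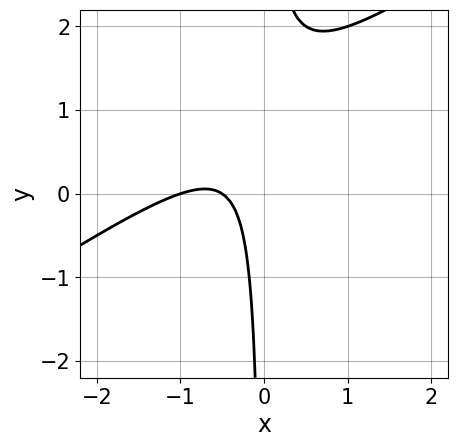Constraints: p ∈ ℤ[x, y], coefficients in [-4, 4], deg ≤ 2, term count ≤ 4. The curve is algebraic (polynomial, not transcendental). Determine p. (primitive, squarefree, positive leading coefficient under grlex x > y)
2*x^2 - 3*x*y + 3*x + 1

(a) Degree: no degree-1 curve has this shape, so deg p = 2.
(b) Observable constraints: it crosses the x-axis at the gridline x = -1; no y-intercept at any integer in the box.
(c) Fitting integer coefficients to these (and the overall shape) gives p.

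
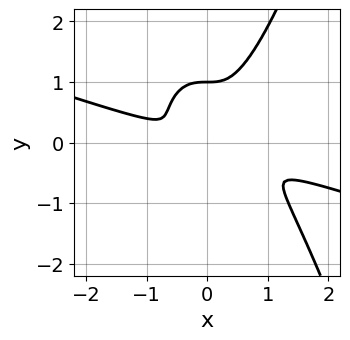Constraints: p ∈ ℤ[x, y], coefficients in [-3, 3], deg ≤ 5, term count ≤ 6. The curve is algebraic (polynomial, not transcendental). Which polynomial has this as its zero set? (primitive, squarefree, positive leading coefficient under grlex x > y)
x^4 + 3*x^3*y - 2*y^3 + 2*y^2

(a) deg p = 4.
(b) Against the integer gridlines: it meets the y-axis at y = 1 (among the integer gridlines).
(c) Solving for integer coefficients yields p as stated.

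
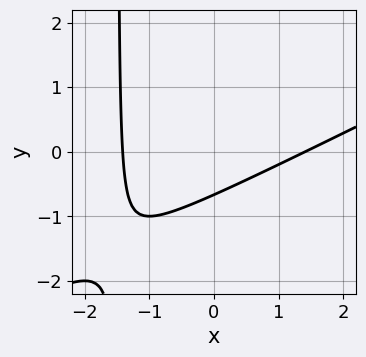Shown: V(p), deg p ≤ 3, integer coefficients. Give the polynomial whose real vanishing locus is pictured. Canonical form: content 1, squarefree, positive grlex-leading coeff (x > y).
First, the degree is 2 — the shape is more complex than any degree-1 curve.
Finally, solving for integer coefficients yields p as stated.

x^2 - 2*x*y - 3*y - 2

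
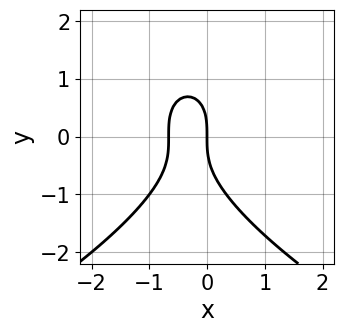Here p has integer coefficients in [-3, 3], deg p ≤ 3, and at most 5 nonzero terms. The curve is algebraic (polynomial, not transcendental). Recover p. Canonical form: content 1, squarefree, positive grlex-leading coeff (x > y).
1. deg p = 3.
2. Reading off the gridlines: one x-axis crossing is at x = 0; it crosses the y-axis at the gridline y = 0.
3. The integer polynomial consistent with all of this is the stated p.

y^3 + 3*x^2 + 2*x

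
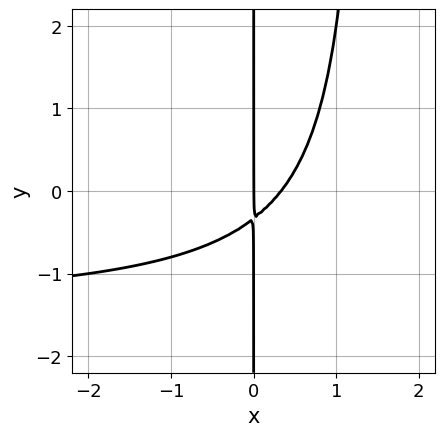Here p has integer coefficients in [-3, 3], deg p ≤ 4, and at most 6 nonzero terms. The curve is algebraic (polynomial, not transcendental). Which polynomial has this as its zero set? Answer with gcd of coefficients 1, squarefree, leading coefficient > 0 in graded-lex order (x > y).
First, degree: the shape is more complex than any degree-2 curve, so deg p = 3.
Next, checking where it meets the axes: the visible y-axis segment lies entirely on the curve; it crosses the x-axis at the gridline x = 0.
Finally, solving for integer coefficients yields p as stated.

2*x^2*y + 3*x^2 - 3*x*y - x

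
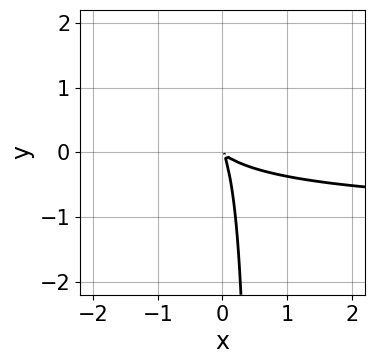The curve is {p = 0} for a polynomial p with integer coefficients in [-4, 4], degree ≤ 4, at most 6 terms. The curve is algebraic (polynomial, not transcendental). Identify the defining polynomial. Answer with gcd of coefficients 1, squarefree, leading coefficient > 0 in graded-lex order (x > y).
2*x^2*y - 2*x*y^2 + 2*x^2 + 3*x*y + y^2

First, deg p = 3. A generic line meets the curve in up to 3 points.
Finally, the integer polynomial consistent with all of this is the stated p.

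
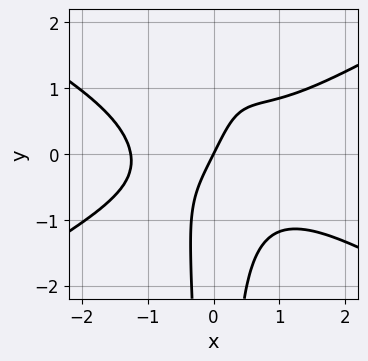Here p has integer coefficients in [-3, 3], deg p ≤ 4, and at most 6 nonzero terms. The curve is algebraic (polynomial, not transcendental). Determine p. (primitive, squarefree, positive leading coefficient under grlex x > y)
x^4 - 3*x^2*y^2 + 2*x - y

The degree is 4 — no degree-3 curve has this shape.
From the visible intercepts: it crosses the x-axis at the gridline x = 0; it meets the y-axis at y = 0 (among the integer gridlines).
Fitting integer coefficients to these (and the overall shape) gives p.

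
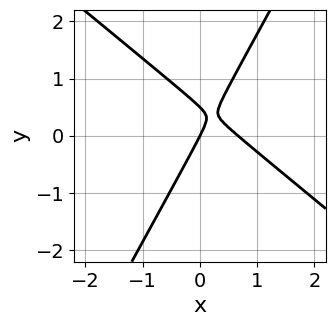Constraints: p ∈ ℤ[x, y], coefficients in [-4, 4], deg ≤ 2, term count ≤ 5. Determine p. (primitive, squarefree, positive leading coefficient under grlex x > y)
3*x^2 + 2*x*y - 2*y^2 - 2*x + y

First, deg p = 2. No degree-1 curve has this shape.
Then, from the axis intercepts and sections: it meets the y-axis at y = 0 (among the integer gridlines); it crosses the x-axis at the gridline x = 0.
Finally, assembling these constraints gives the stated polynomial.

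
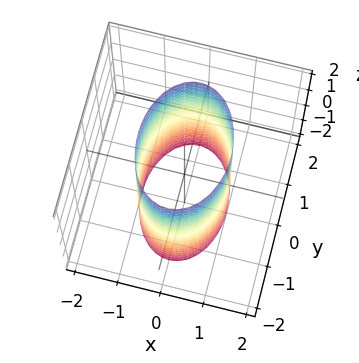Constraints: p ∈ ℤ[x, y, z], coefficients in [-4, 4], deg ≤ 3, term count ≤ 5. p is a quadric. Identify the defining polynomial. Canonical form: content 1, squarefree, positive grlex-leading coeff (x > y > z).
2*x^2 + y^2 - 2

deg p = 2.
Symmetries: the x ↦ −x reflection is a symmetry, so x appears only in even powers; it's symmetric under y → −y, forcing even powers of y; it's symmetric under z → −z, forcing even powers of z.
Checking where it meets the axes: it misses every integer gridline on the z-axis; among the integer gridlines, it crosses the x-axis at x ∈ {-1, 1}.
These observations pin down the coefficients.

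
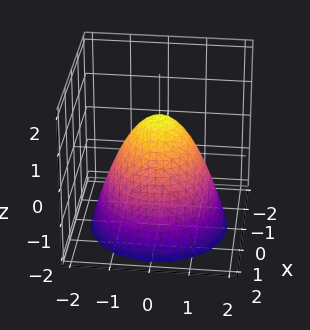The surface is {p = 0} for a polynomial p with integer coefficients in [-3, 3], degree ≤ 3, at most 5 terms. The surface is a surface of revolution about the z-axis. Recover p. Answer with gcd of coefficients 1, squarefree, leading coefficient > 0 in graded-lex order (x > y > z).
x^2 + y^2 + z - 1

(a) The degree is 2 — no degree-1 surface has this shape.
(b) Symmetries: every cross-section ⟂ z is a circle, so x, y appear only via x² + y².
(c) From the visible intercepts: it meets the z-axis at z = 1 (among the integer gridlines); among the integer gridlines, it crosses the x-axis at x ∈ {-1, 1}.
(d) These observations pin down the coefficients.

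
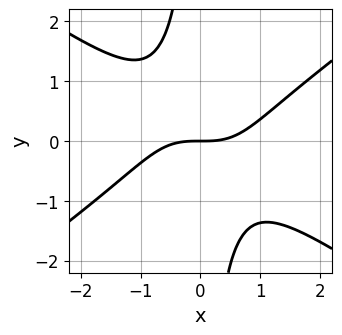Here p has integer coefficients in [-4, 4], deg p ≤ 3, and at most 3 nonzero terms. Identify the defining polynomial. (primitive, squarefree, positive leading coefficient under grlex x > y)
1. Degree: a generic line meets the curve in up to 3 points, so deg p = 3.
2. From the visible intercepts: one y-axis crossing is at y = 0; it meets the x-axis at x = 0 (among the integer gridlines).
3. Matching integer coefficients to the picture gives p.

x^3 - 2*x*y^2 - 2*y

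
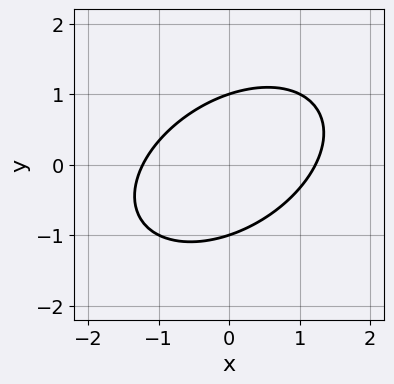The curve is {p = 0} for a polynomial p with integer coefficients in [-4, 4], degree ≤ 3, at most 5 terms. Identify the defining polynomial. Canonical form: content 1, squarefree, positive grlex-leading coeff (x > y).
(a) deg p = 2.
(b) Checking where it meets the axes: among the integer gridlines, it crosses the y-axis at y ∈ {-1, 1}.
(c) Together with the visible shape, these determine p as stated.

2*x^2 - 2*x*y + 3*y^2 - 3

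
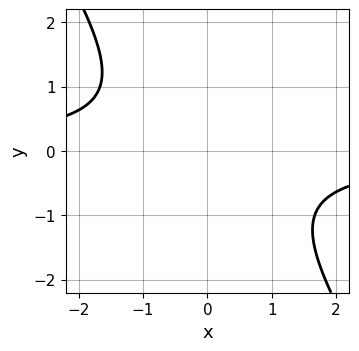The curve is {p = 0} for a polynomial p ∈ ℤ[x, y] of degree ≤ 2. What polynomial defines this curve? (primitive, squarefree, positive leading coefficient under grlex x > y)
3*x*y + 2*y^2 + 3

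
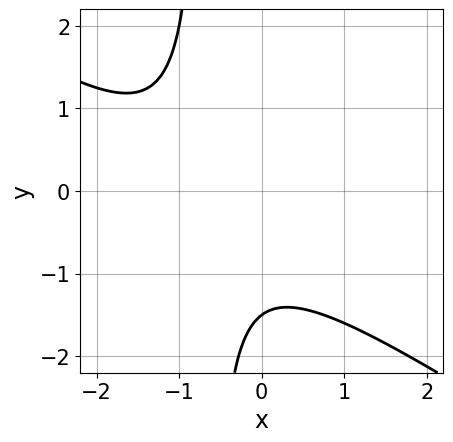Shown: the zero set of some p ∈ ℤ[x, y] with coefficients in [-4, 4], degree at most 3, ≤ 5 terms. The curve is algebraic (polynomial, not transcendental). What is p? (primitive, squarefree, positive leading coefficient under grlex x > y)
deg p = 2. The shape is more complex than any degree-1 curve.
From the axis intercepts and sections: the curve avoids every integer x-axis point in the box.
Together with the visible shape, these determine p as stated.

2*x^2 + 3*x*y + 3*x + 2*y + 3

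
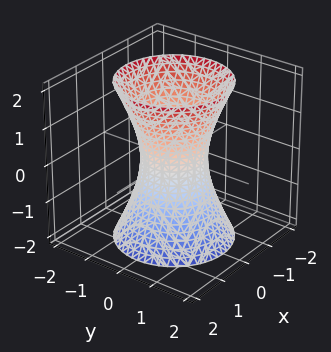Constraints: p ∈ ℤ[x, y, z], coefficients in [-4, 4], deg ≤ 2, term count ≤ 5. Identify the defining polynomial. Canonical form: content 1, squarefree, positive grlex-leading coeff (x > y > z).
3*x^2 + 3*y^2 - z^2 - 2

First, deg p = 2.
Next, symmetries: rotational symmetry about the z-axis ⇒ p depends on x, y only through x² + y².
Then, from the visible intercepts: it misses every integer gridline on the z-axis; a circular section at z = 2 has radius between 1 and 2.
Finally, solving for integer coefficients yields p as stated.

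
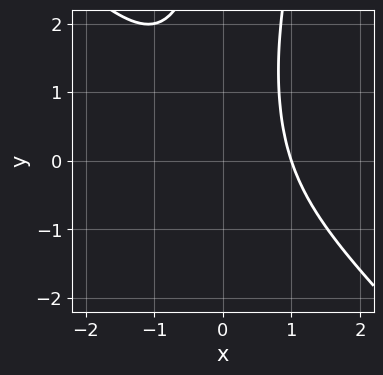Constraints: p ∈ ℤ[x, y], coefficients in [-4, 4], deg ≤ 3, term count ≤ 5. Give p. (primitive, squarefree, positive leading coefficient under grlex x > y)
3*x^3 + 2*x^2*y - x*y^2 + x*y - 3

First, deg p = 3. The shape is more complex than any degree-2 curve.
Next, checking where it meets the axes: the curve avoids every integer y-axis point in the box; it crosses the x-axis at the gridline x = 1.
Finally, together with the visible shape, these determine p as stated.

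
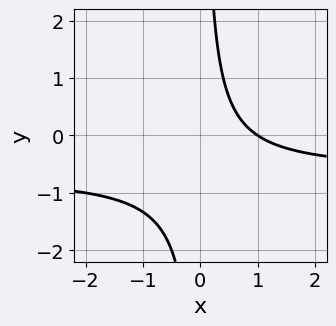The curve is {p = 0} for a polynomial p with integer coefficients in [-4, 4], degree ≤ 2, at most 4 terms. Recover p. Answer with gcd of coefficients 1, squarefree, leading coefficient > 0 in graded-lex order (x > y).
The degree is 2 — no degree-1 curve has this shape.
Observable constraints: the curve avoids every integer y-axis point in the box; it crosses the x-axis at the gridline x = 1.
Putting this together gives p.

3*x*y + 2*x - 2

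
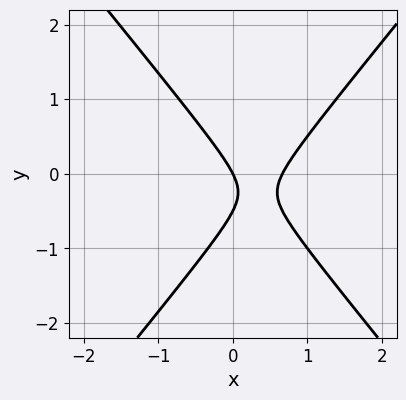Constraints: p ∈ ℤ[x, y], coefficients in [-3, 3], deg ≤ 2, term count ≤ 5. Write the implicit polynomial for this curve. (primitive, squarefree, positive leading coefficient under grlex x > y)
First, deg p = 2. The shape is more complex than any degree-1 curve.
Then, against the integer gridlines: it meets the y-axis at y = 0 (among the integer gridlines); it meets the x-axis at x = 0 (among the integer gridlines).
Finally, matching integer coefficients to the picture gives p.

3*x^2 - 2*y^2 - 2*x - y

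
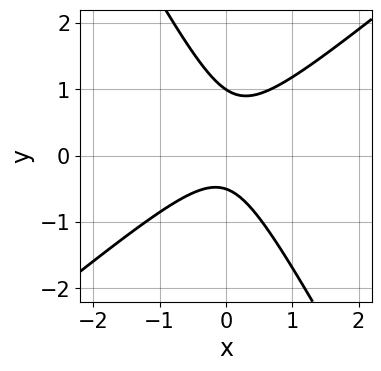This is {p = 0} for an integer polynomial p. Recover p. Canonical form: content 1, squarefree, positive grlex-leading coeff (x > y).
3*x^2 - 2*x*y - 2*y^2 + y + 1

1. deg p = 2. No degree-1 curve has this shape.
2. Checking where it meets the axes: one y-axis crossing is at y = 1; it misses every integer gridline on the x-axis.
3. Solving for integer coefficients yields p as stated.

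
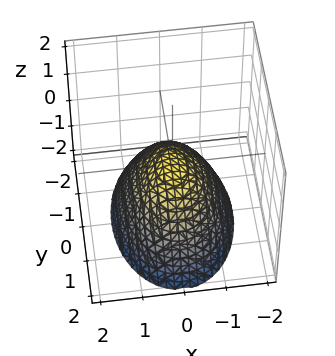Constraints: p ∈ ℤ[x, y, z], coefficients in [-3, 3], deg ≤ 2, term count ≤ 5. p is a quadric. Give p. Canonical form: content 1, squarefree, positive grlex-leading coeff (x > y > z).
1. The degree is 2 — a single bowl opening along one axis; a quadric.
2. Symmetries: mirror symmetry y ↦ −y ⇒ only even powers of y; the x ↦ −x reflection is a symmetry, so x appears only in even powers.
3. Reading off the gridlines: one z-axis crossing is at z = 0; one x-axis crossing is at x = 0; it meets the y-axis at y = 0 (among the integer gridlines).
4. These observations pin down the coefficients.

2*x^2 + y^2 + 2*z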